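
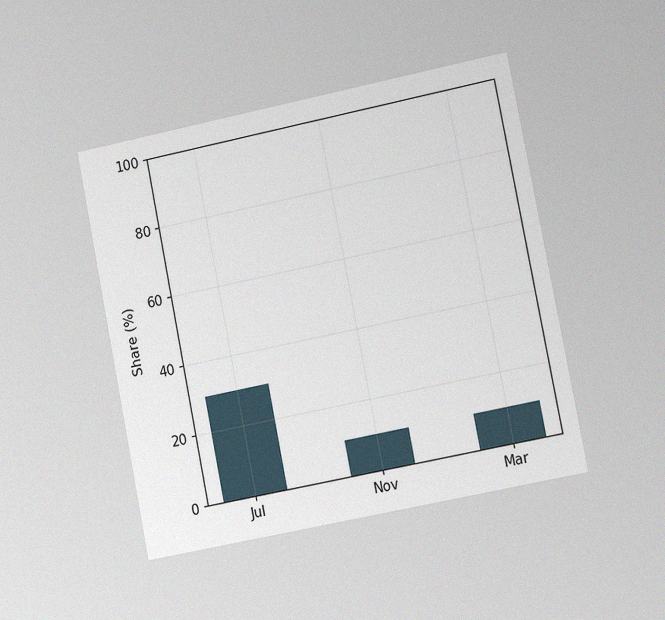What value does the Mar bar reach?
The chart is tilted about 11° counter-clockwise and viewed slightly from the right, with some photo noise. Reading along the chart's y-axis, the Mar bar reaches 10%.

10%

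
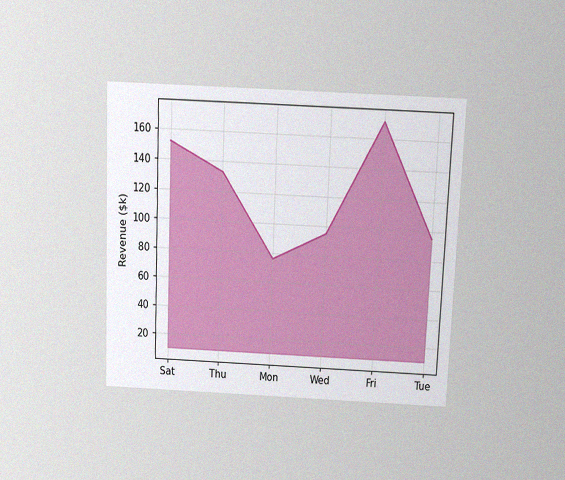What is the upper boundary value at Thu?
The chart is tilted about 2° clockwise and viewed slightly from above, with some photo noise. At Thu the upper boundary is at $133k.

$133k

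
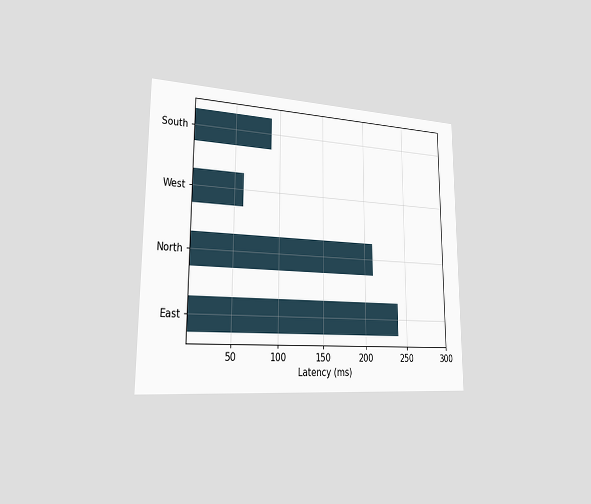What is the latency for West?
60ms

The chart is viewed slightly from the left. Reading along the chart's x-axis, the West bar reaches 60ms.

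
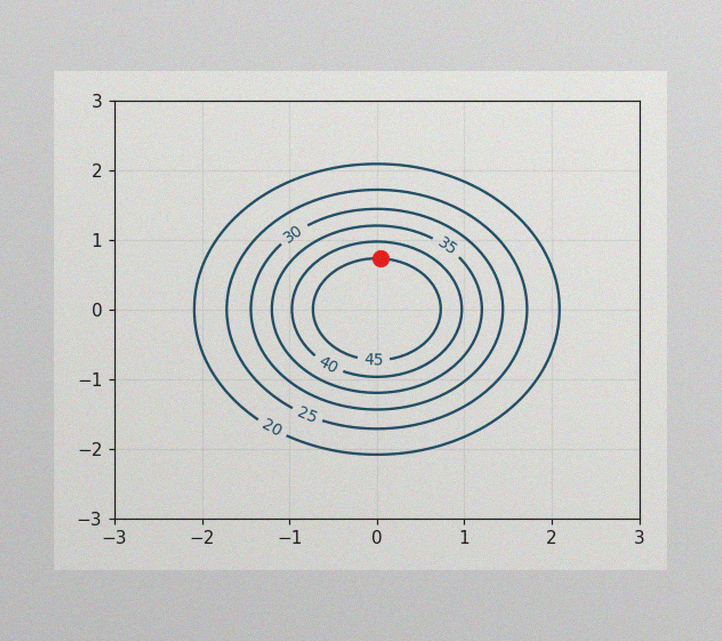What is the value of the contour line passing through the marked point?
45

The image has some photo noise and uneven lighting. The marked point sits on the contour labelled 45.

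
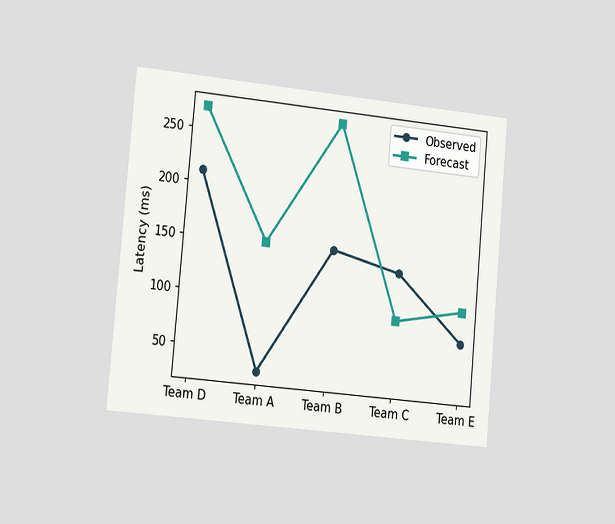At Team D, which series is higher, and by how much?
The chart is tilted about 5° clockwise and viewed slightly from the left. At Team D, Forecast sits above the other line by 60ms.

Forecast, by 60ms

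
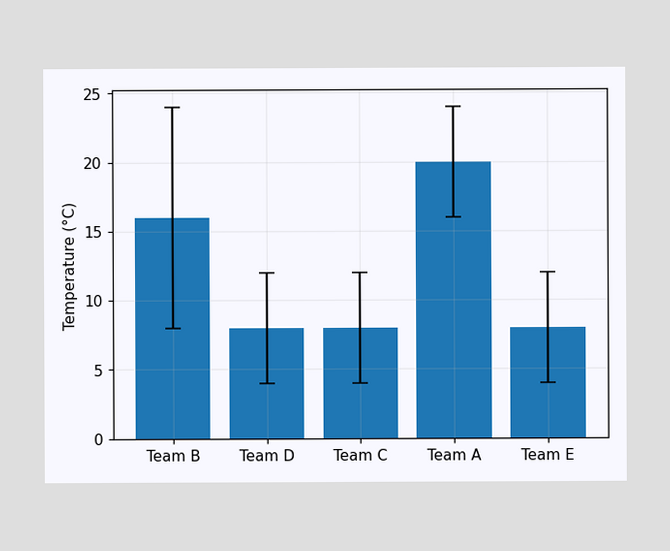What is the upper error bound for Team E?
12°C

The Team E bar's upper whisker reaches 12°C.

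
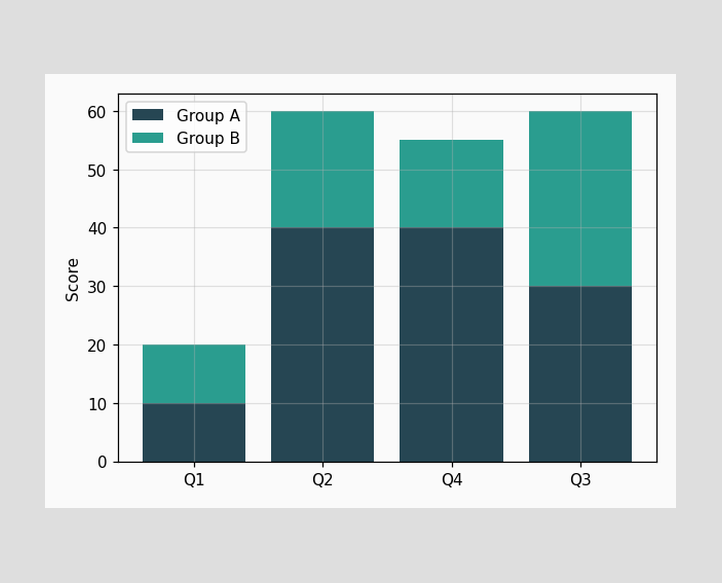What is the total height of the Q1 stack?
The Q1 stack's top reaches 20 on the y-axis.

20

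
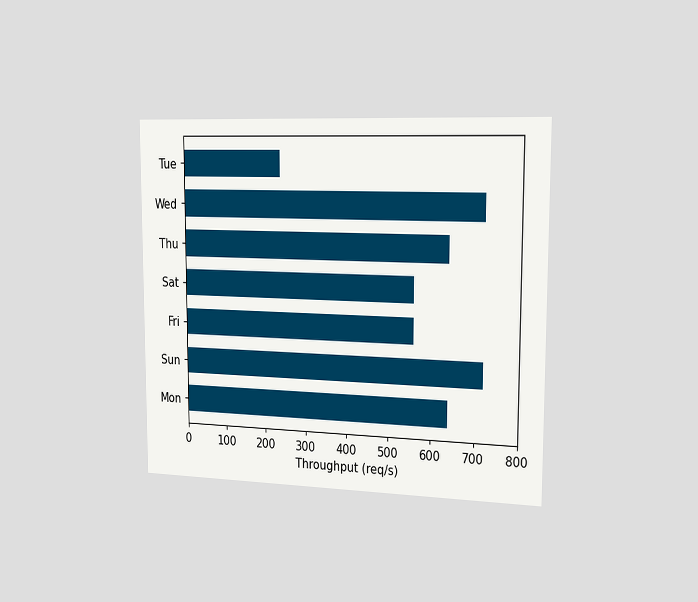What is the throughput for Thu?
640req/s

The chart is viewed slightly from the right. Reading along the chart's x-axis, the Thu bar reaches 640req/s.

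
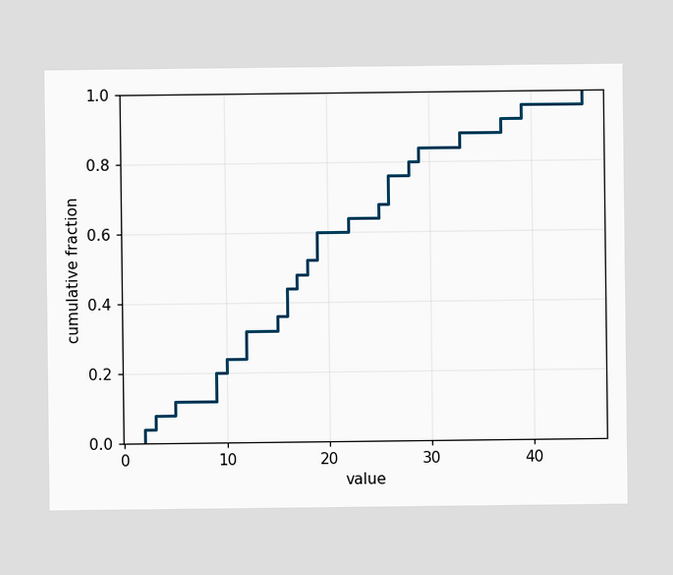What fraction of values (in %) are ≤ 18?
52%

At x=18 the ECDF step is at 52%.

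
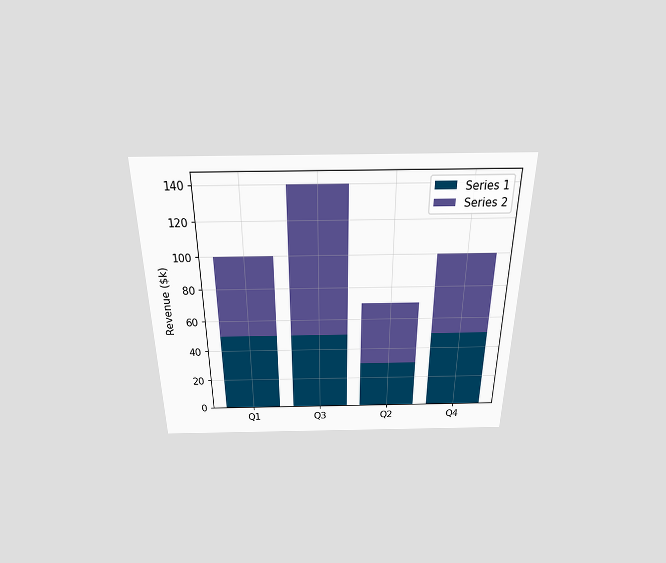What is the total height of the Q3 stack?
$140k

The chart is viewed slightly from above. The Q3 stack's top reaches $140k on the y-axis.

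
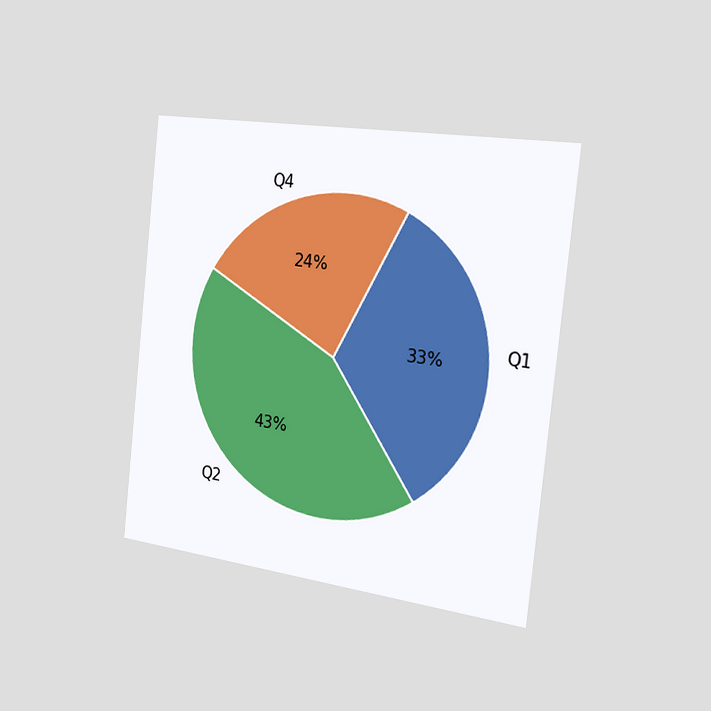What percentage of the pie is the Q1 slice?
33%

The chart is tilted about 6° clockwise and viewed slightly from the right. The Q1 slice takes up 33% of the pie.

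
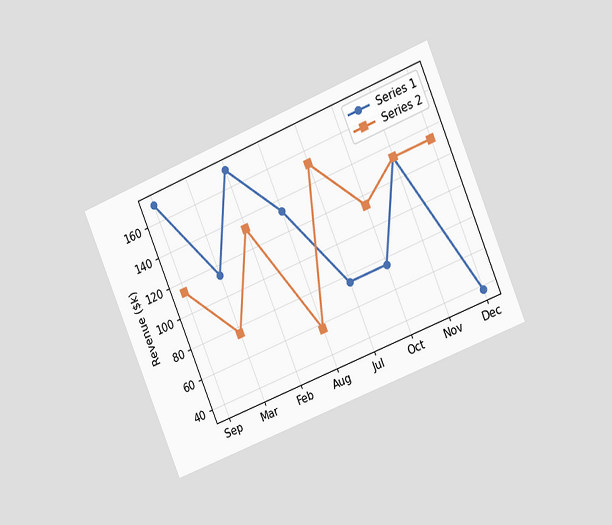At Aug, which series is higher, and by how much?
Series 1, by $76k

The chart is tilted about 23° counter-clockwise and viewed slightly from the right. At Aug, Series 1 sits above the other line by $76k.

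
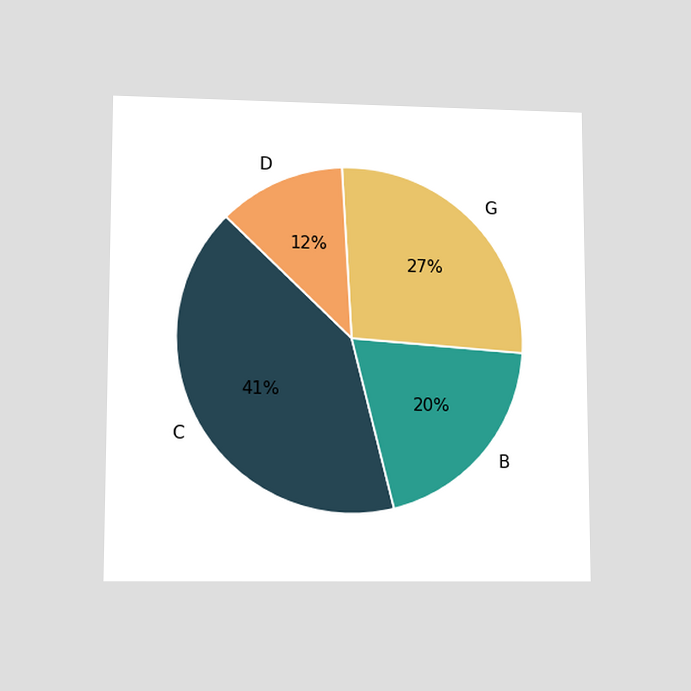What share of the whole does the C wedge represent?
The chart is viewed at a slight angle. The C slice takes up 41% of the pie.

41%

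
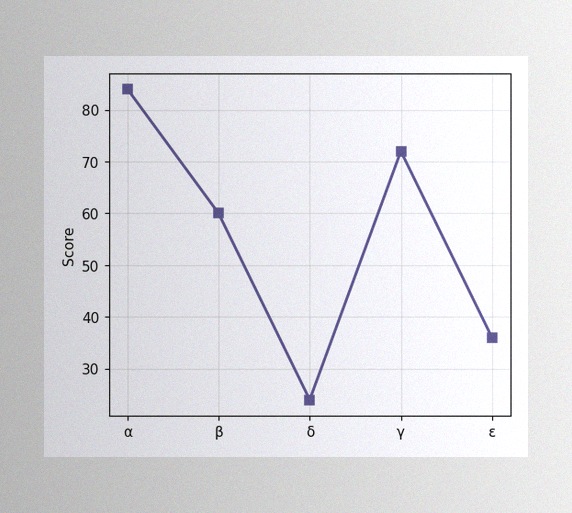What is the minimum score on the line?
The image has some photo noise and uneven lighting. The lowest point is at δ, and reading across to the y-axis gives 24.

24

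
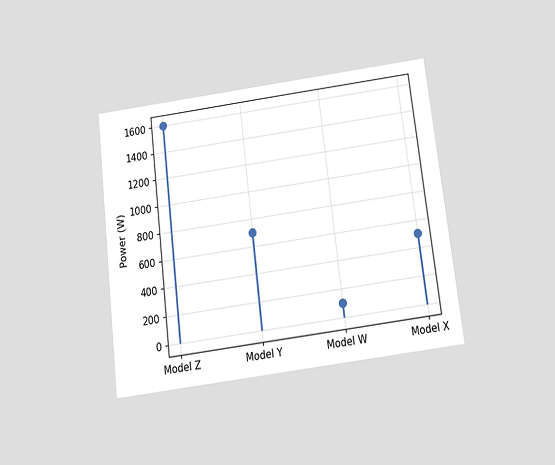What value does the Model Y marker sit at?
700W

The chart is tilted about 7° counter-clockwise and viewed slightly from below. The Model Y marker sits at 700W.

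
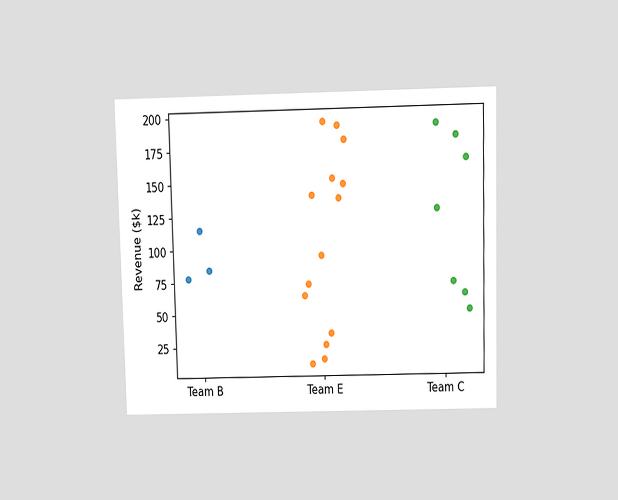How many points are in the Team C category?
The chart is viewed slightly from above. Counting the markers in the Team C column gives 7.

7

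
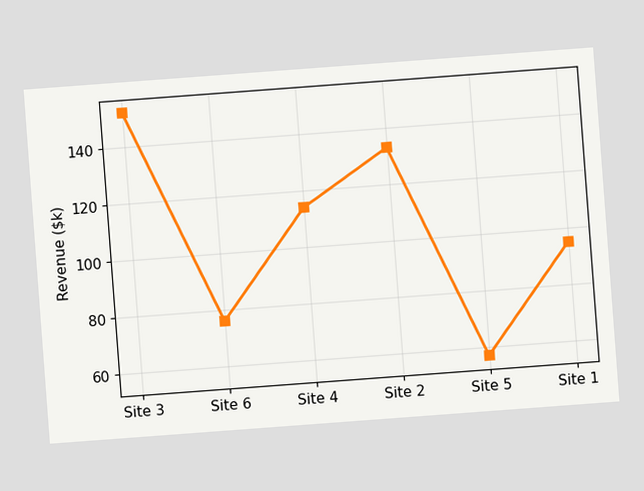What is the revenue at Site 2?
$133k

The chart is tilted about 4° counter-clockwise. At Site 2, the line is at $133k.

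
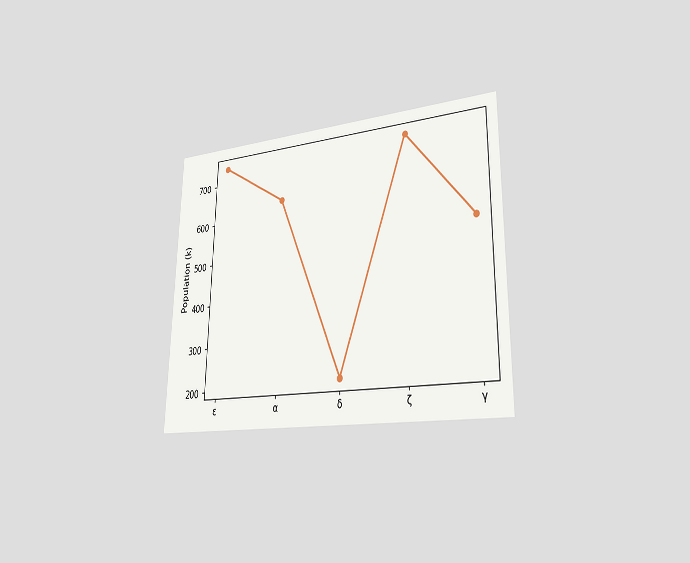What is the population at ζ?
The chart is viewed slightly from the right. At ζ, the line is at 742k.

742k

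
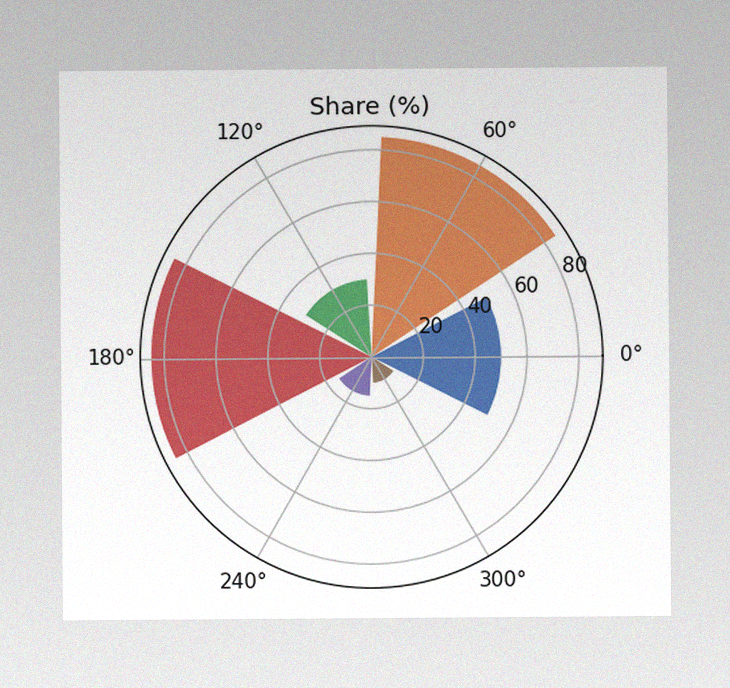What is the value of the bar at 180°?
The image has some photo noise and uneven lighting. The bar at 180° reaches 85% on the radial axis.

85%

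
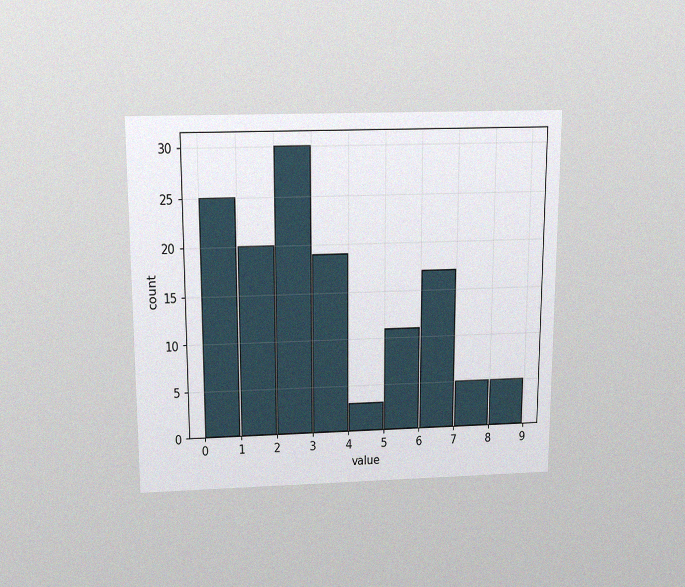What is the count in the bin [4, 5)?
The chart is viewed slightly from above, with some photo noise. The [4, 5) bin has height 3.

3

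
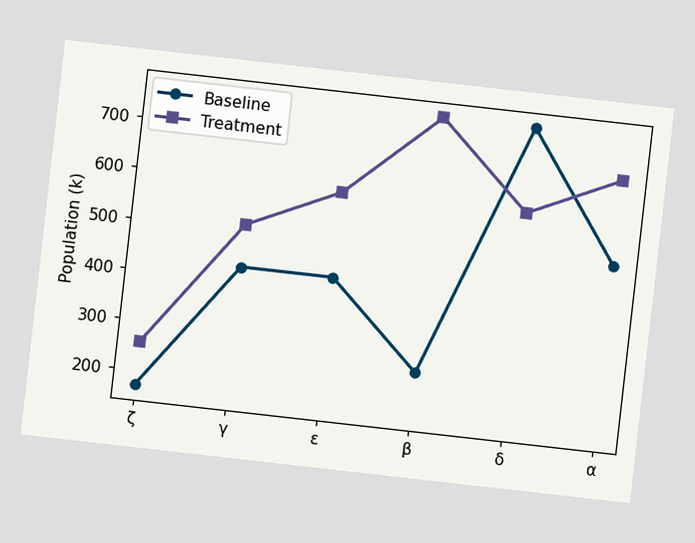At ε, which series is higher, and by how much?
The chart is tilted about 6° clockwise. At ε, Treatment sits above the other line by 170k.

Treatment, by 170k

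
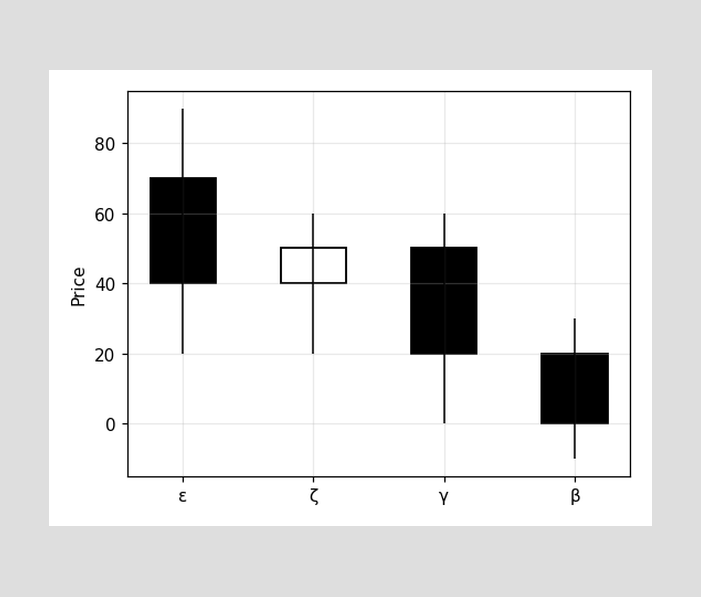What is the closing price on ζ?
The ζ candle closes at 50.

50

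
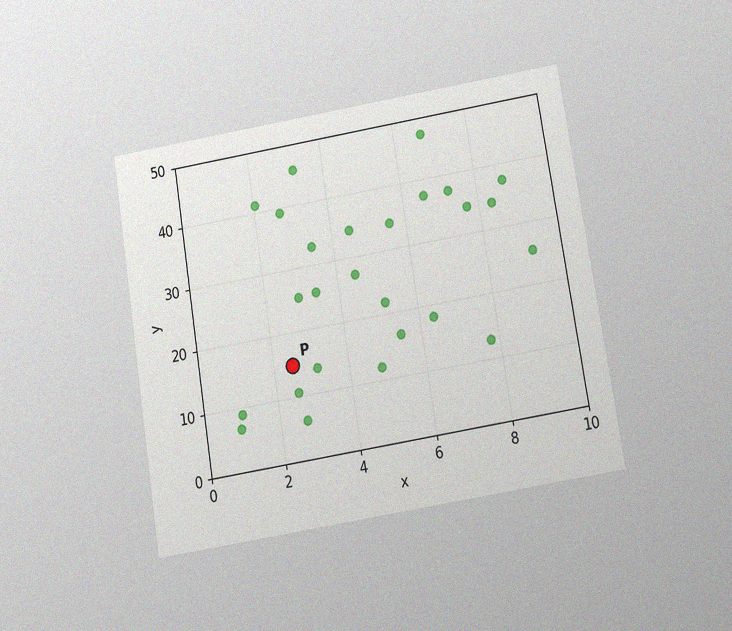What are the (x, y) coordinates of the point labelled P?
(2.5, 15)

The chart is tilted about 9° counter-clockwise and viewed slightly from below, with some photo noise. Following the gridlines from P to each axis, P sits at (2.5, 15).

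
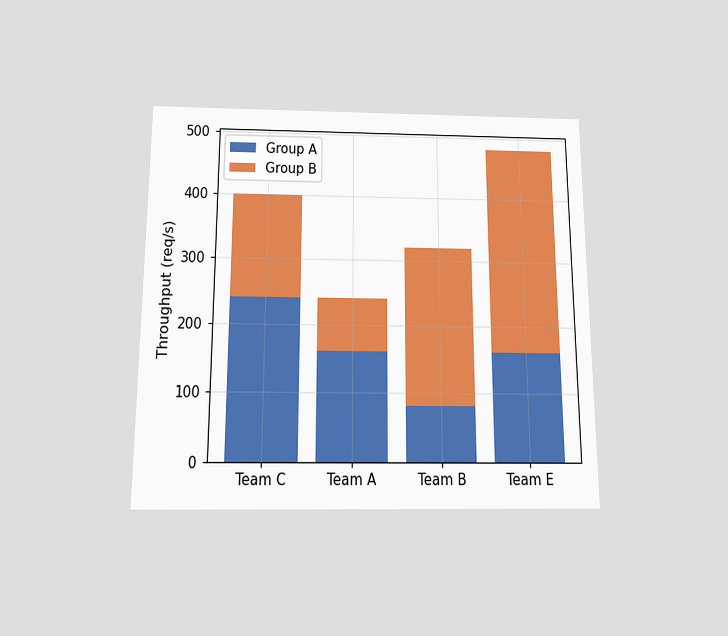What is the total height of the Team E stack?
The chart is viewed slightly from below. The Team E stack's top reaches 480req/s on the y-axis.

480req/s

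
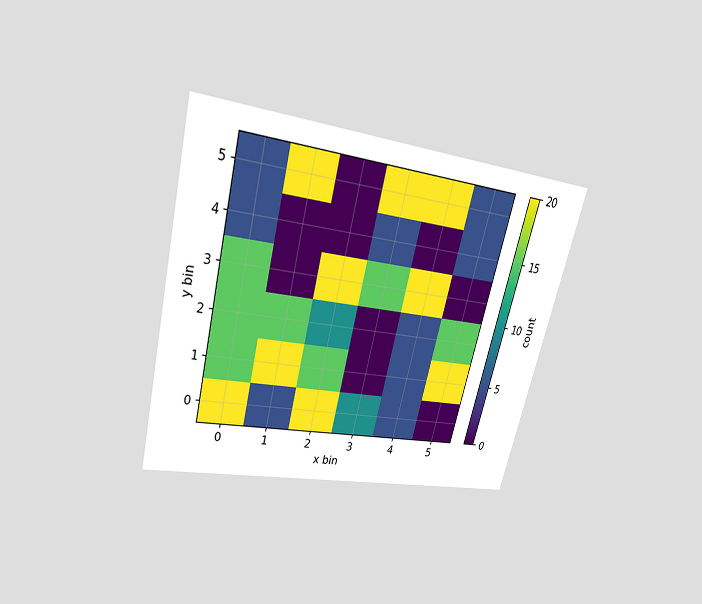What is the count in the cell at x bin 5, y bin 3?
The chart is tilted about 14° clockwise and viewed slightly from above. Matching the cell (5, 3) against the colorbar gives 0.

0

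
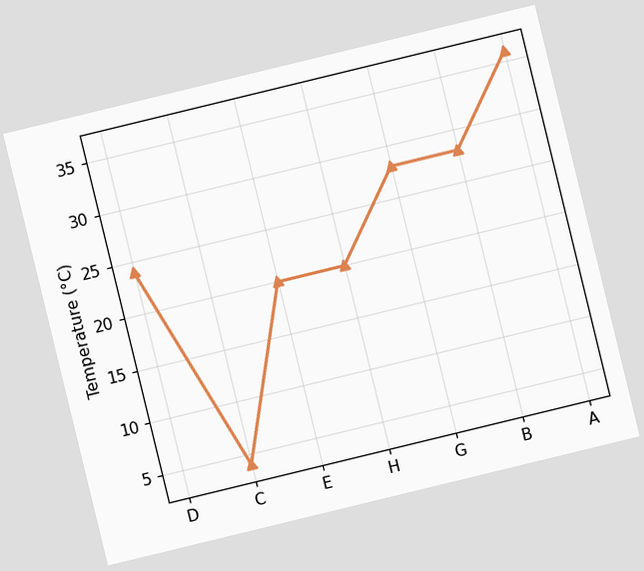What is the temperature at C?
The chart is tilted about 14° counter-clockwise. At C, the line is at 4°C.

4°C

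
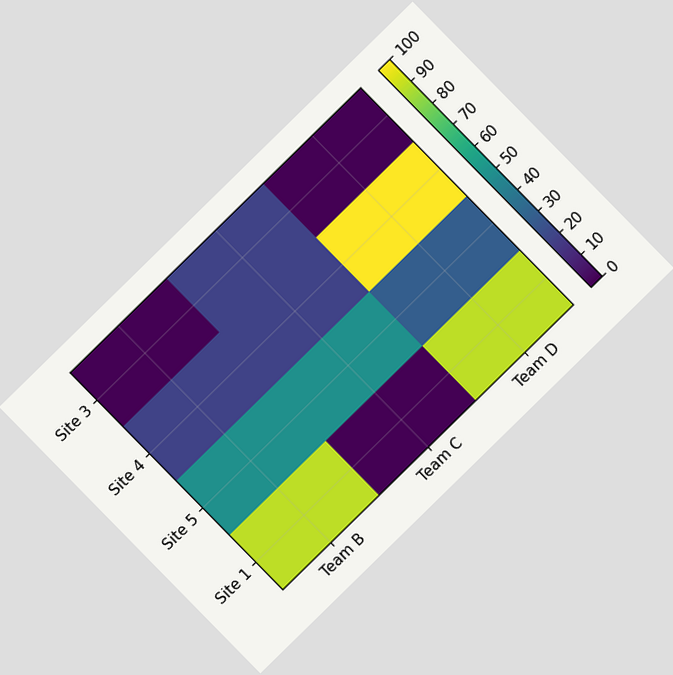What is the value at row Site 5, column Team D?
30

The chart is tilted about 44° counter-clockwise. Matching cell (Site 5, Team D) against the colorbar gives 30.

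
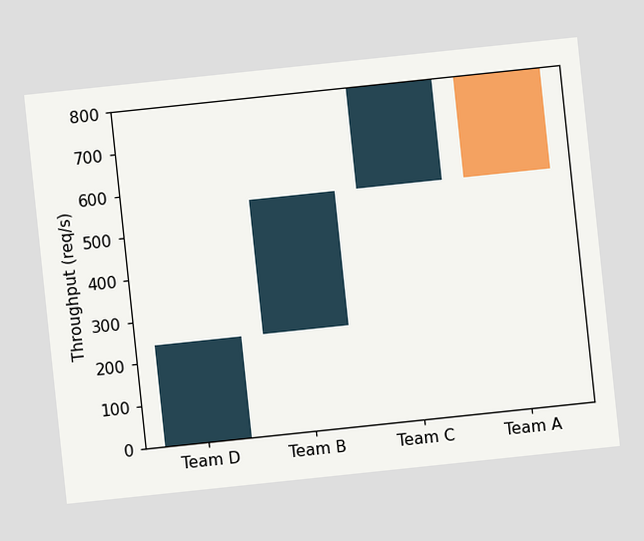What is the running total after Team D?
The chart is tilted about 6° counter-clockwise. After Team D the running total reaches 240req/s.

240req/s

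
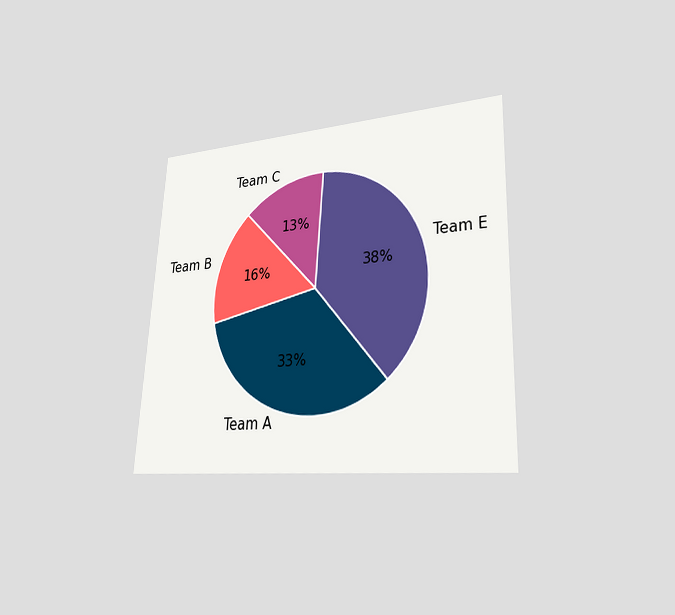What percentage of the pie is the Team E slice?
The chart is tilted about 3° clockwise and viewed at a slight angle. The Team E slice takes up 38% of the pie.

38%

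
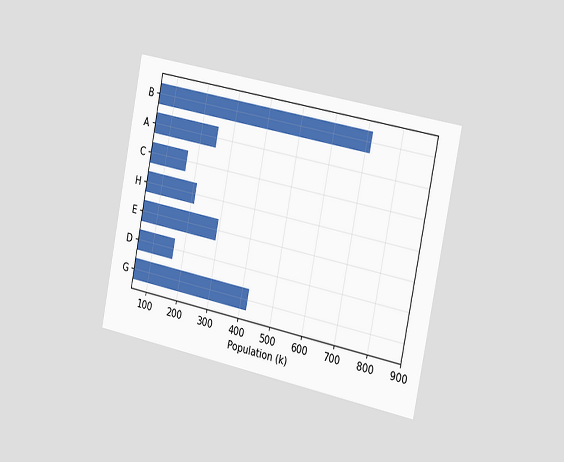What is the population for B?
714k

The chart is tilted about 11° clockwise and viewed slightly from the right. Reading along the chart's x-axis, the B bar reaches 714k.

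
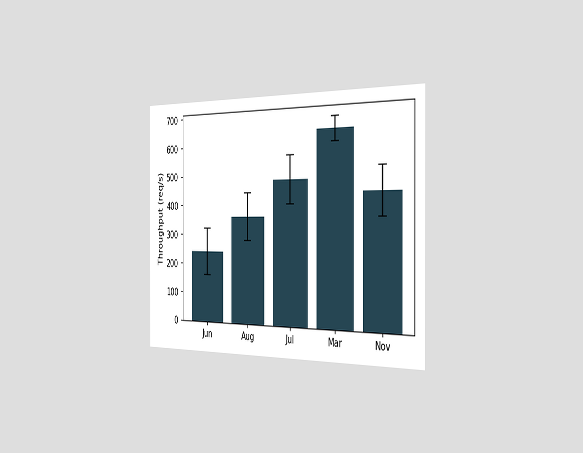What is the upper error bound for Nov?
520req/s

The chart is viewed slightly from the right. The Nov bar's upper whisker reaches 520req/s.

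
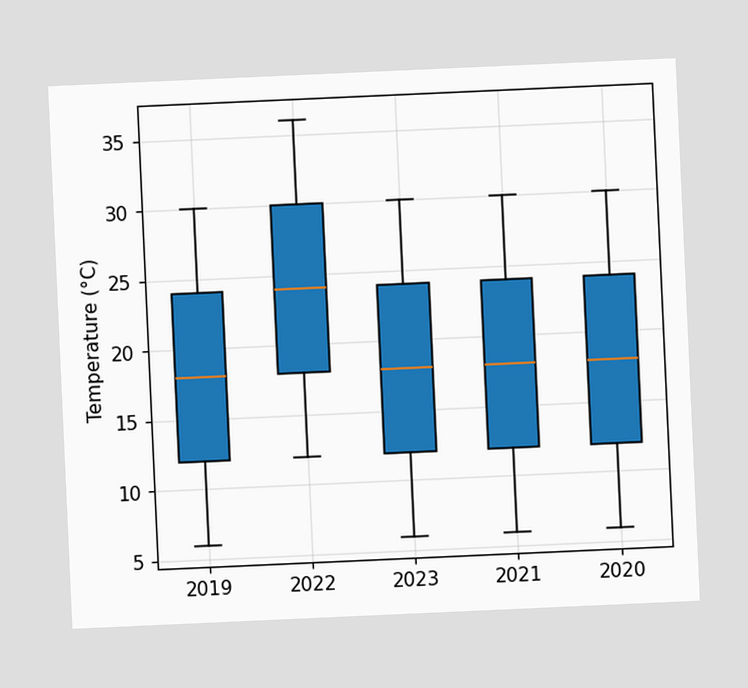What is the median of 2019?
18°C

The chart is tilted about 3° counter-clockwise. The median line in the 2019 box sits at 18°C.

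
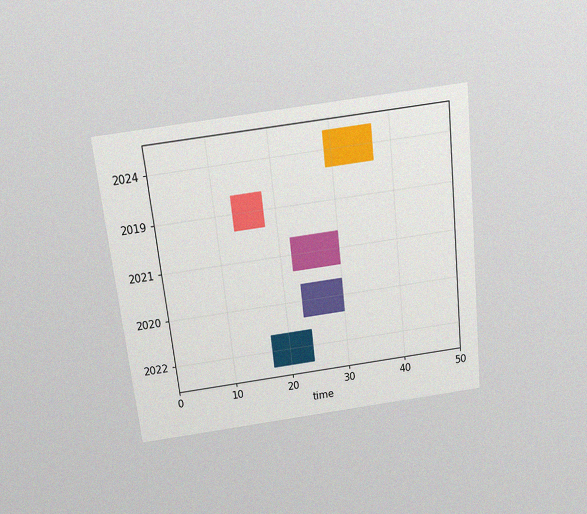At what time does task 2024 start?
29

The chart is tilted about 6° counter-clockwise and viewed slightly from above, with some photo noise. The 2024 bar begins at t=29.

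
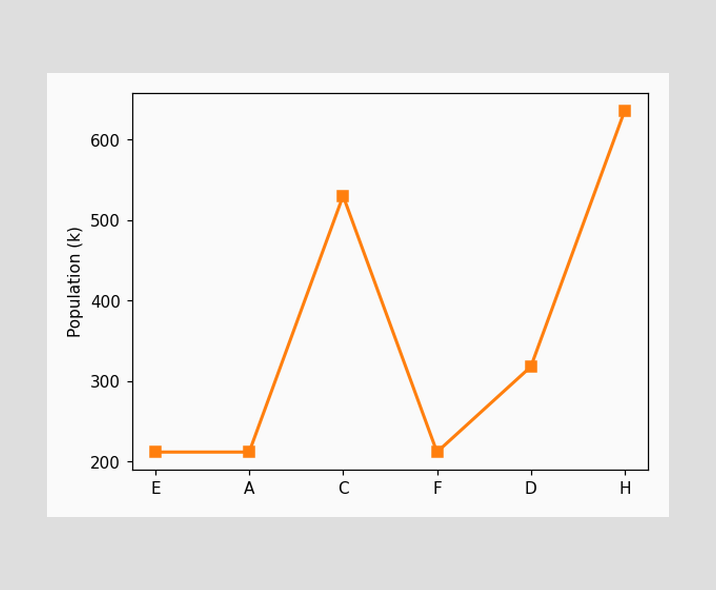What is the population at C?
At C, the line is at 530k.

530k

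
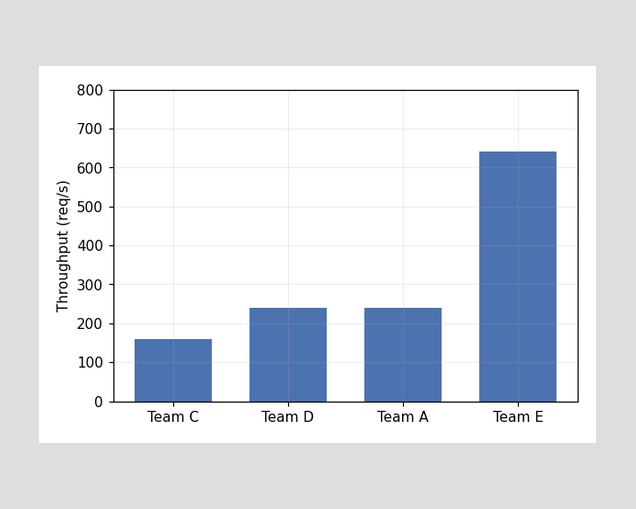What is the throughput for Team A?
Reading along the chart's y-axis, the Team A bar reaches 240req/s.

240req/s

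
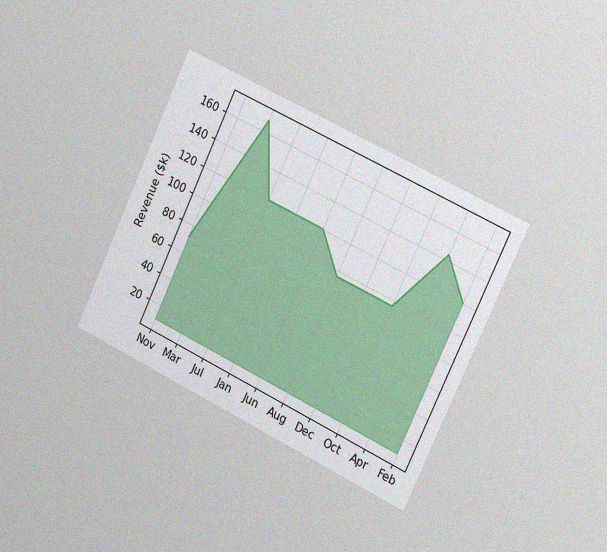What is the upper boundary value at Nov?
$72k

The chart is tilted about 25° clockwise and viewed slightly from the right, with some photo noise. At Nov the upper boundary is at $72k.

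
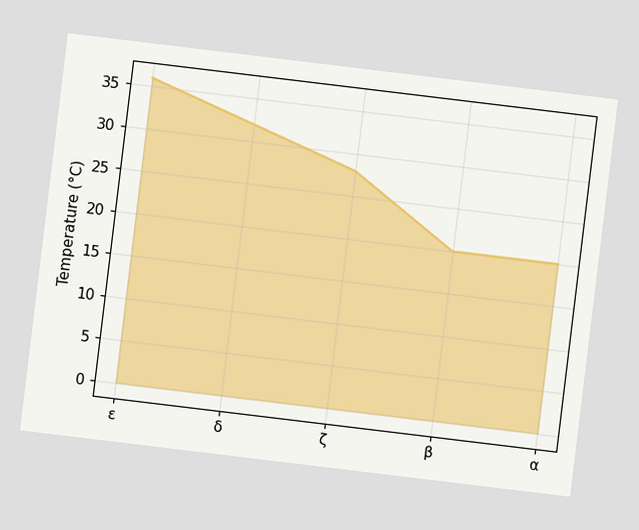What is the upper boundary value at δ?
The chart is tilted about 7° clockwise. At δ the upper boundary is at 32°C.

32°C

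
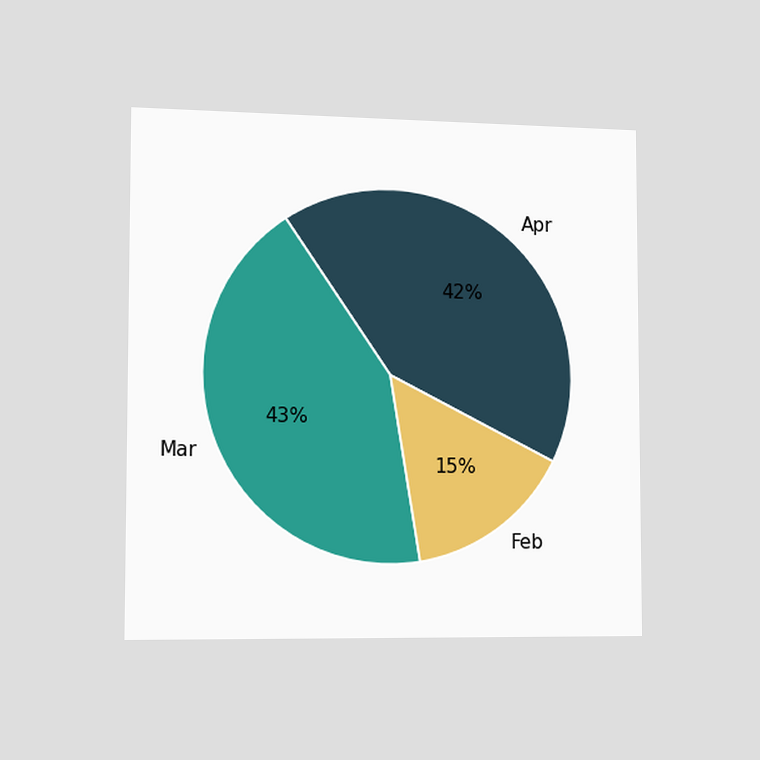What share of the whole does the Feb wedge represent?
15%

The chart is viewed slightly from the left. The Feb slice takes up 15% of the pie.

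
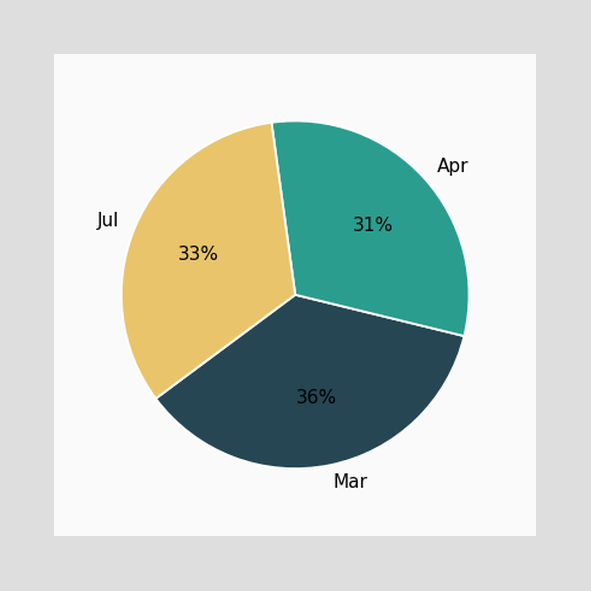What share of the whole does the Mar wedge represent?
The Mar slice takes up 36% of the pie.

36%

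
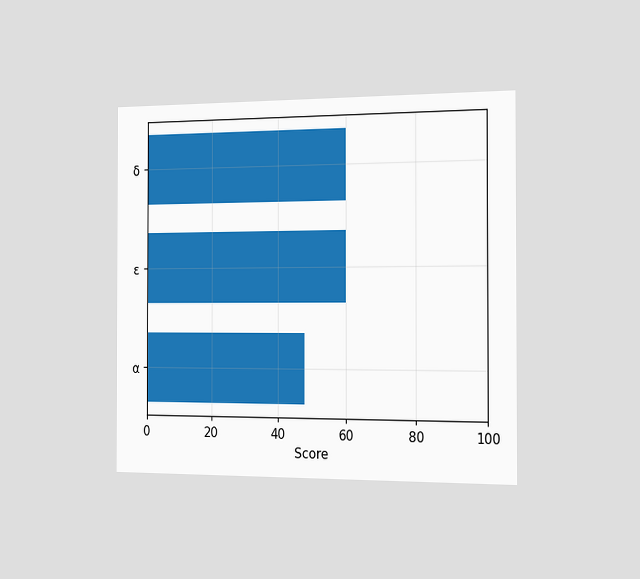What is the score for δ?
The chart is viewed slightly from the right. Reading along the chart's x-axis, the δ bar reaches 60.

60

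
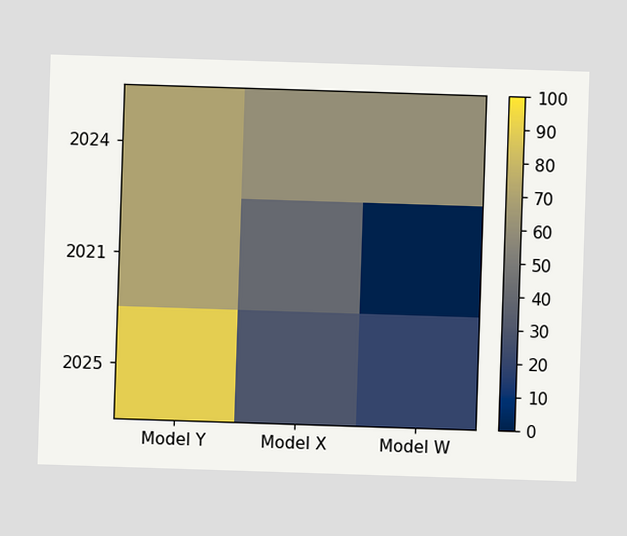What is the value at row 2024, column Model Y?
Matching cell (2024, Model Y) against the colorbar gives 70.

70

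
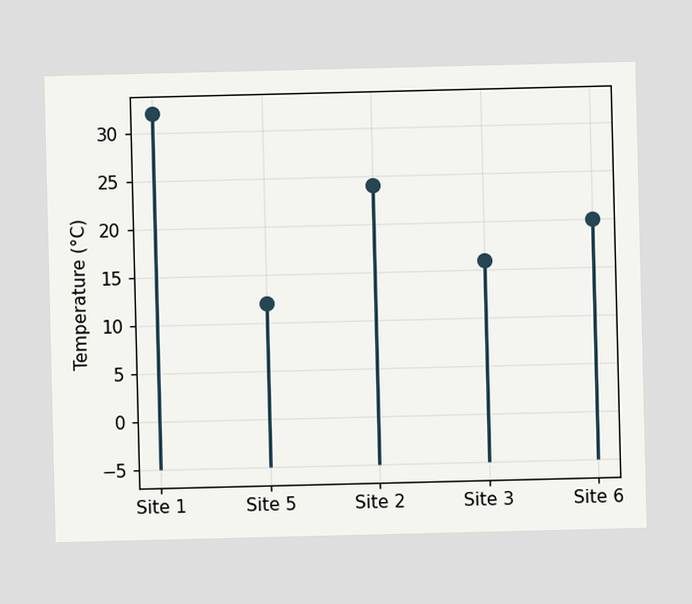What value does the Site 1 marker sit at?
The Site 1 marker sits at 32°C.

32°C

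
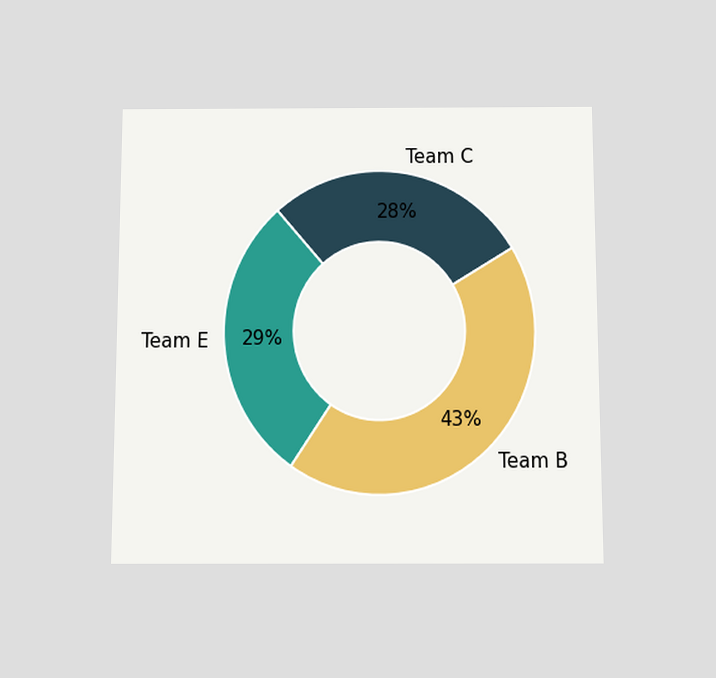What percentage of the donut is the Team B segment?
43%

The chart is viewed slightly from below. The Team B segment takes up 43% of the ring.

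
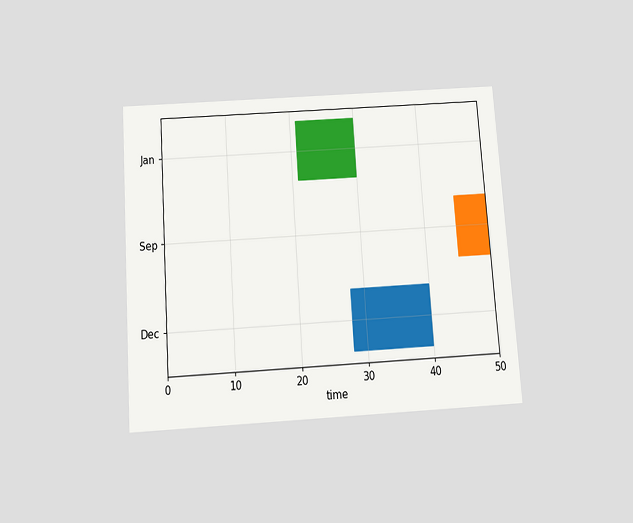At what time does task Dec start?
28

The chart is tilted about 4° counter-clockwise and viewed slightly from below. The Dec bar begins at t=28.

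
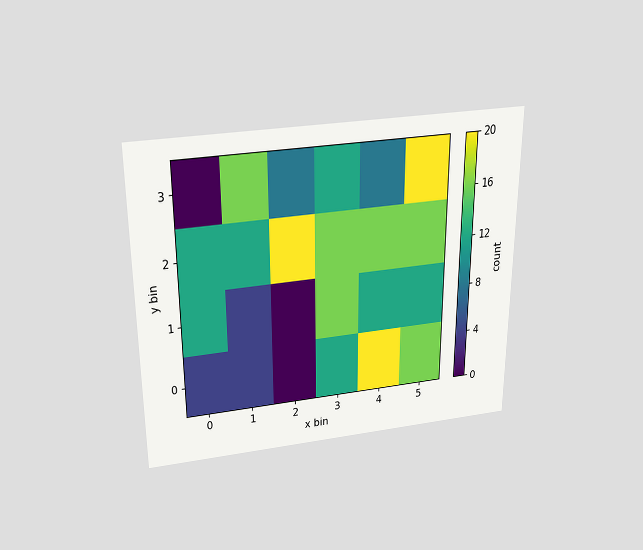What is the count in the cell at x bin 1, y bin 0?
The chart is viewed slightly from above. Matching the cell (1, 0) against the colorbar gives 4.

4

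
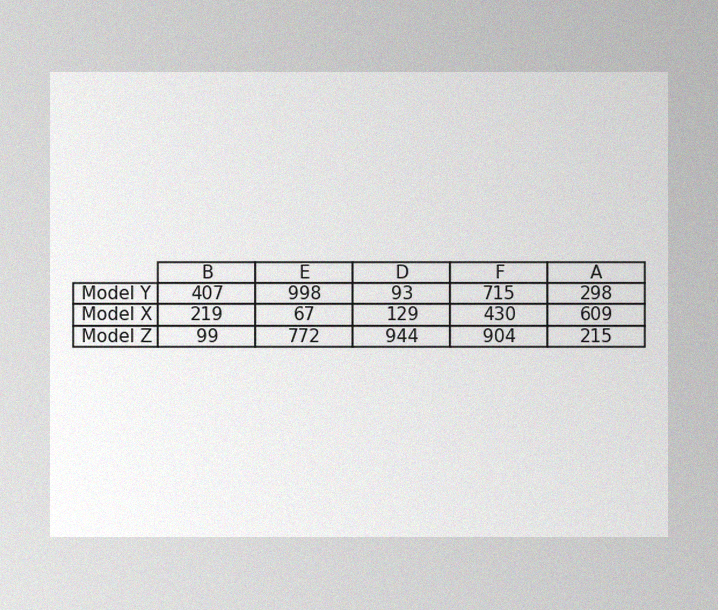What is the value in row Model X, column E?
The image has some photo noise and uneven lighting. The (Model X, E) cell reads 67.

67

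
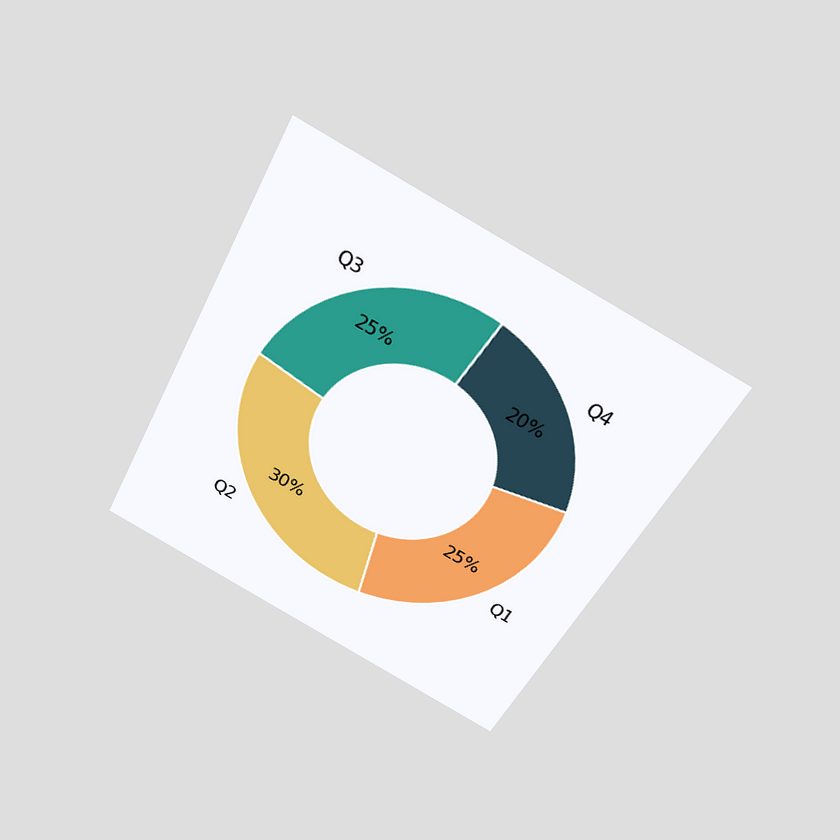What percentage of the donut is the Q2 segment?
30%

The chart is tilted about 28° clockwise and viewed slightly from above. The Q2 segment takes up 30% of the ring.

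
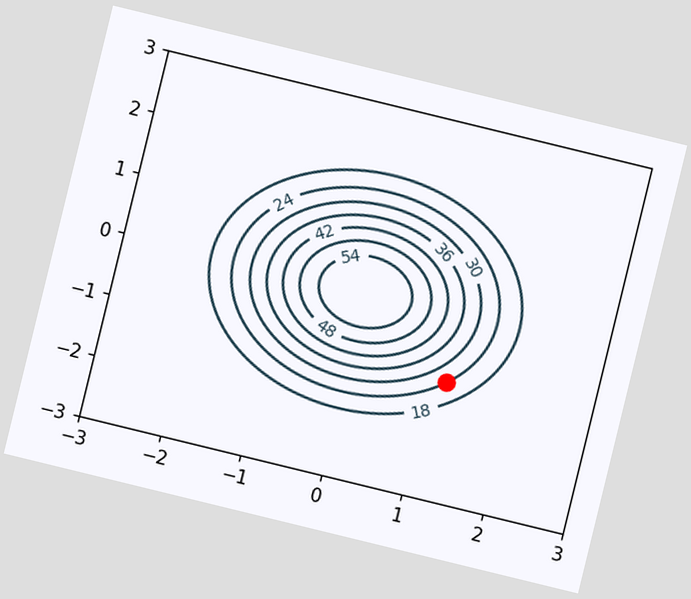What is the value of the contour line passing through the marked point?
24

The chart is tilted about 14° clockwise. The marked point sits on the contour labelled 24.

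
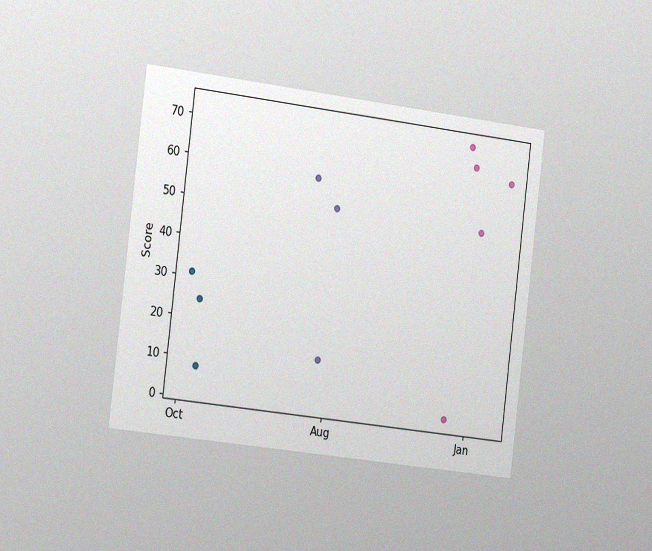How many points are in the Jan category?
5

The chart is tilted about 7° clockwise and viewed slightly from the left, with some photo noise. Counting the markers in the Jan column gives 5.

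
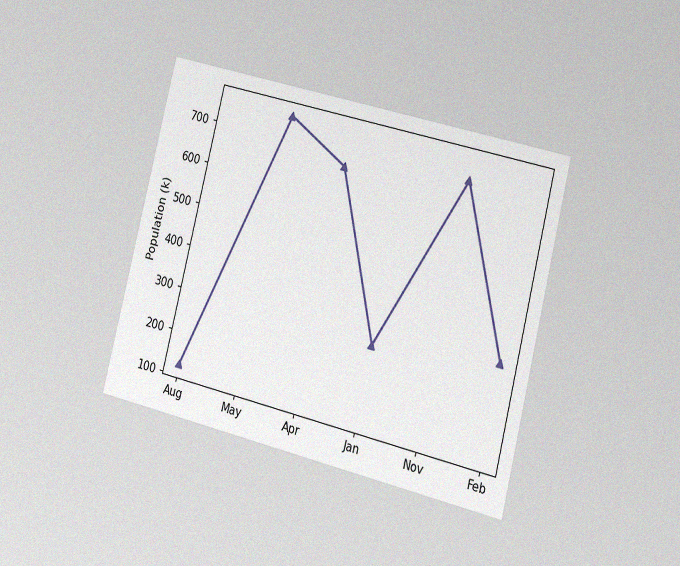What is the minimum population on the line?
The chart is tilted about 14° clockwise and viewed slightly from the right, with some photo noise. The lowest point is at Aug, and reading across to the y-axis gives 126k.

126k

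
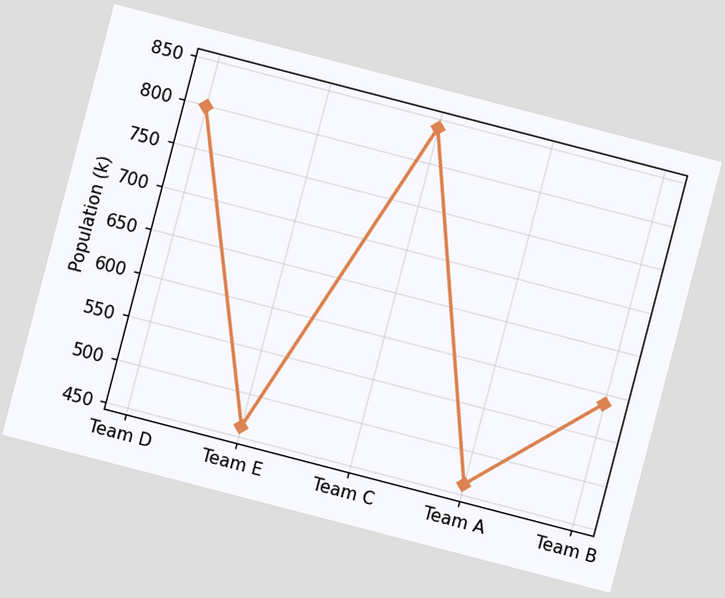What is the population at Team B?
The chart is tilted about 15° clockwise. At Team B, the line is at 588k.

588k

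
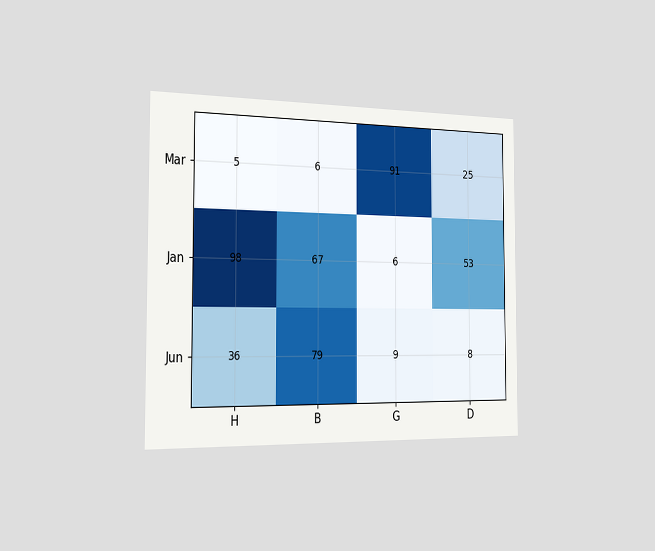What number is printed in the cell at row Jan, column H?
98

The chart is viewed slightly from the left. The (Jan, H) cell reads 98.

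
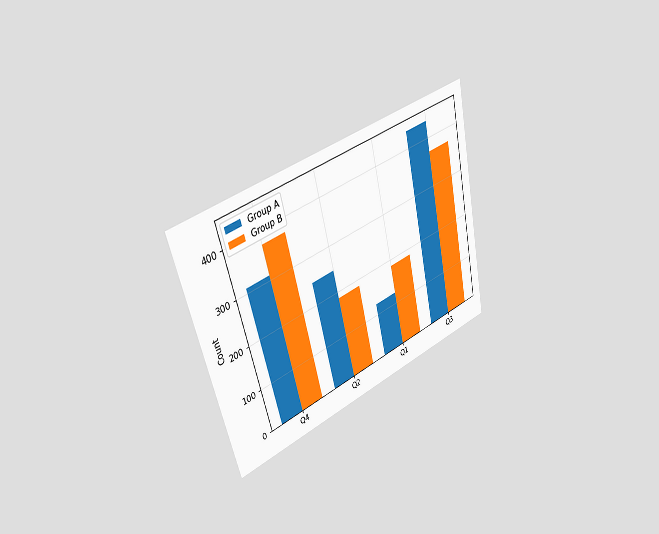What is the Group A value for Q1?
124

The chart is tilted about 14° counter-clockwise and viewed slightly from the left. The Group A bar at Q1 reaches 124 on the y-axis.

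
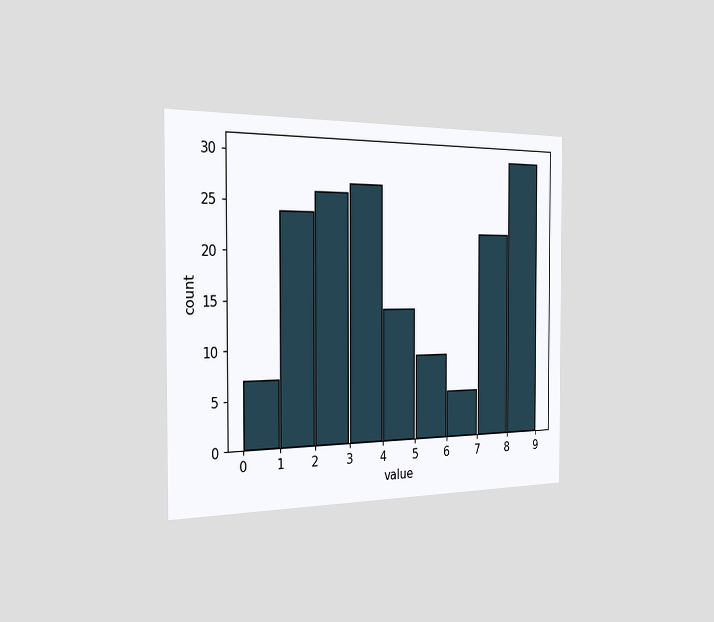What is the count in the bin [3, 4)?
27

The chart is viewed slightly from the left. The [3, 4) bin has height 27.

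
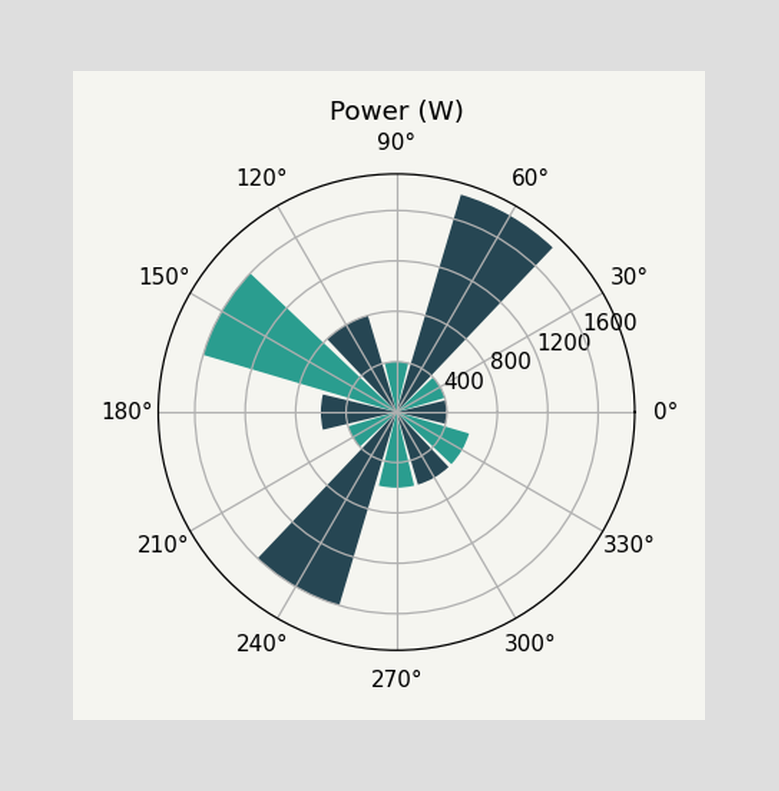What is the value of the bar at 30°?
The bar at 30° reaches 400W on the radial axis.

400W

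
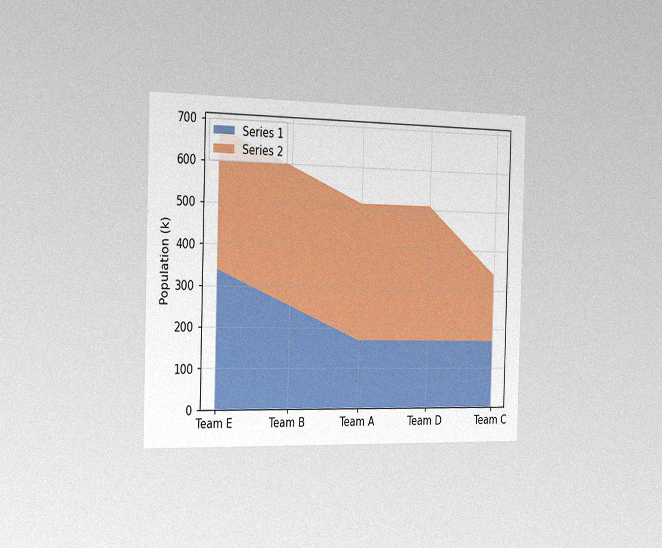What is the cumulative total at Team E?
The chart is viewed slightly from the left, with some photo noise. The stacked total at Team E reaches 680k.

680k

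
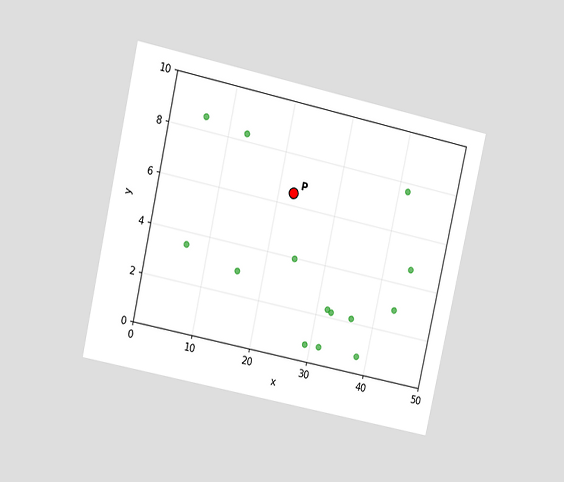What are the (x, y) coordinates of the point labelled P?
The chart is tilted about 12° clockwise and viewed at a slight angle. Following the gridlines from P to each axis, P sits at (22.5, 6.5).

(22.5, 6.5)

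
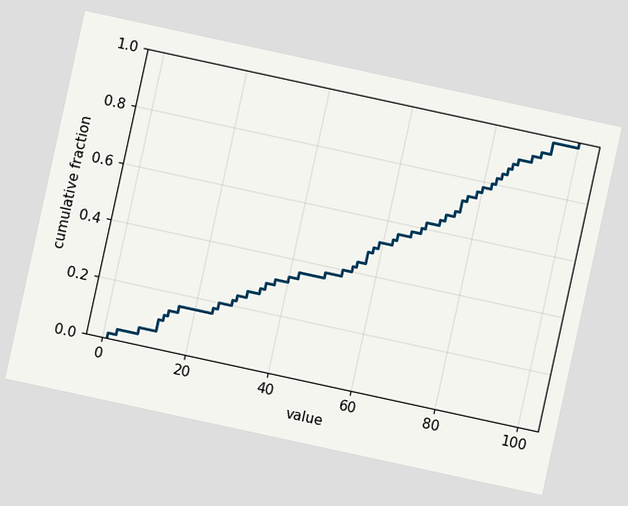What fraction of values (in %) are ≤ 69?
62%

The chart is tilted about 12° clockwise. At x=69 the ECDF step is at 62%.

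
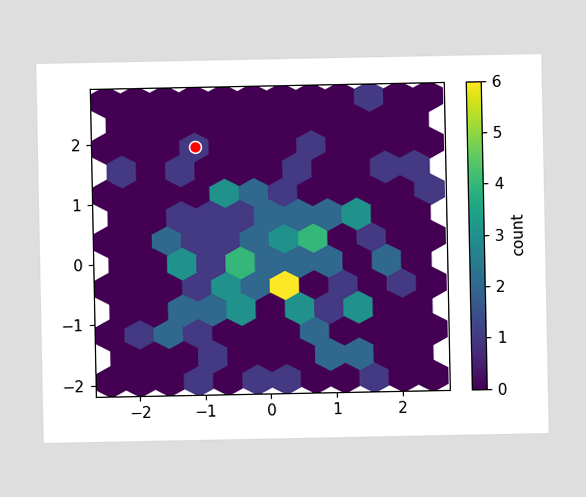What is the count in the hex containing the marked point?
1

The marked hex reads 1 on the colorbar.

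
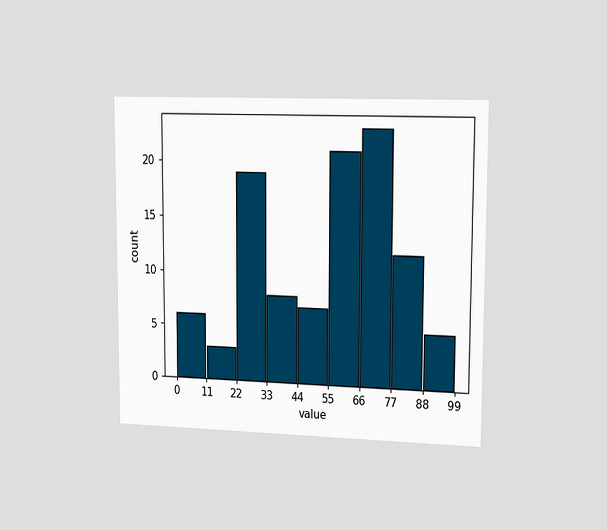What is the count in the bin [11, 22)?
The chart is viewed slightly from the right. The [11, 22) bin has height 3.

3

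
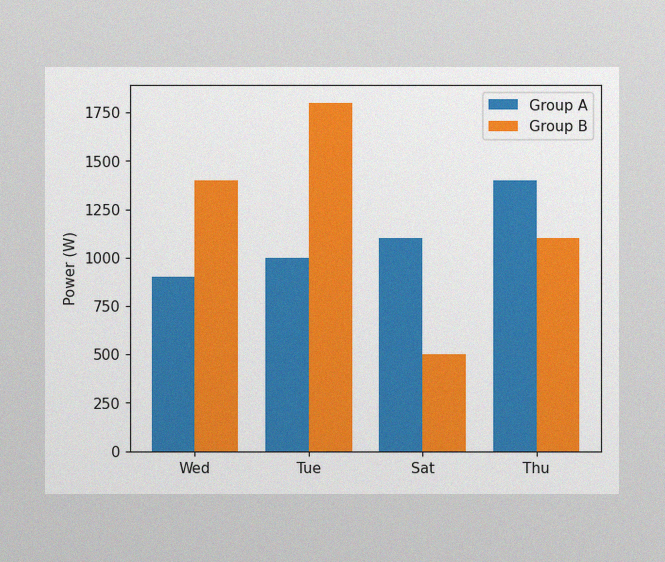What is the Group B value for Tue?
The image has some photo noise and uneven lighting. The Group B bar at Tue reaches 1800W on the y-axis.

1800W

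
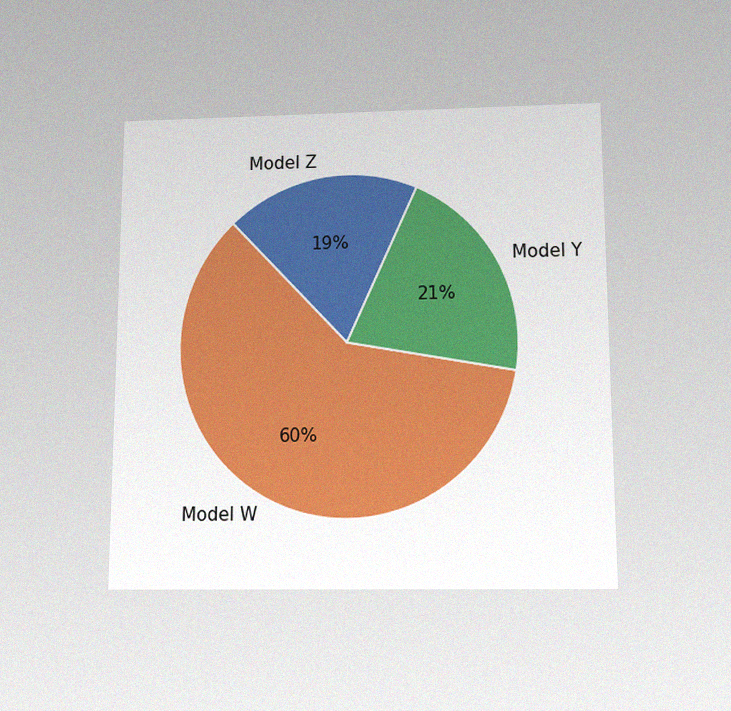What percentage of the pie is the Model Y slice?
The chart is viewed slightly from below, with some photo noise. The Model Y slice takes up 21% of the pie.

21%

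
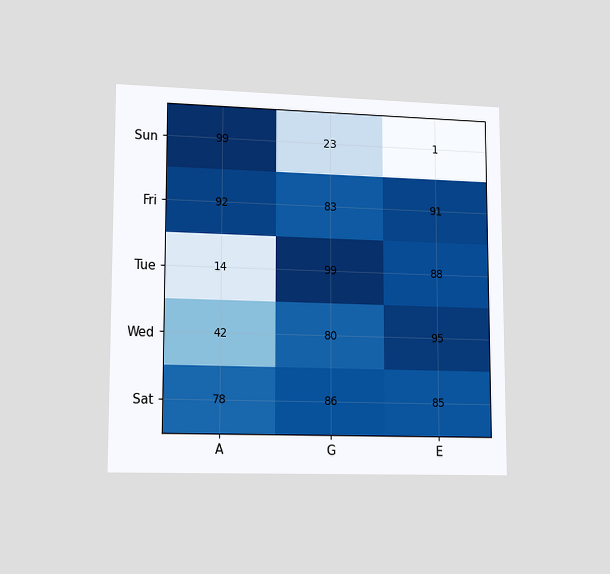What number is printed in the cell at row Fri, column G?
The chart is viewed slightly from the left. The (Fri, G) cell reads 83.

83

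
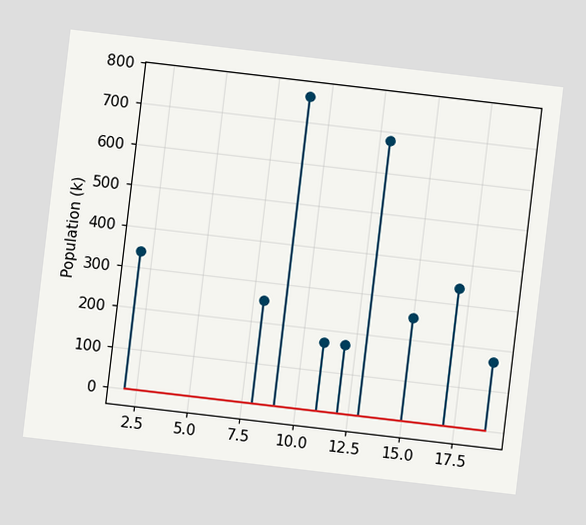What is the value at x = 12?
The chart is tilted about 7° clockwise. The stem at x=12 reaches 170k.

170k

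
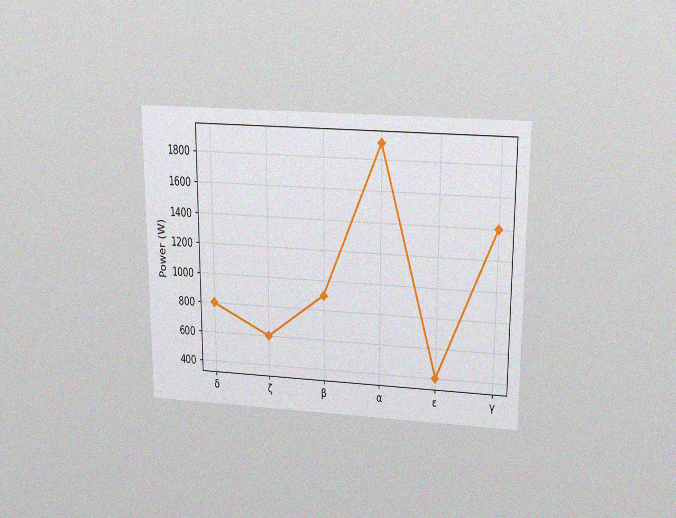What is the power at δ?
The chart is viewed slightly from above, with some photo noise. At δ, the line is at 800W.

800W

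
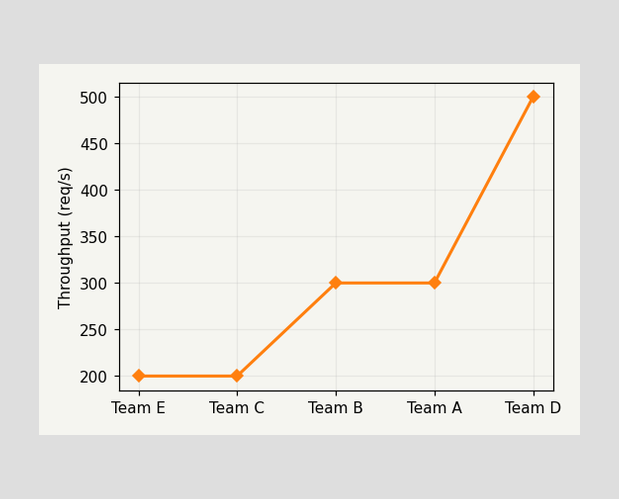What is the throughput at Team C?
At Team C, the line is at 200req/s.

200req/s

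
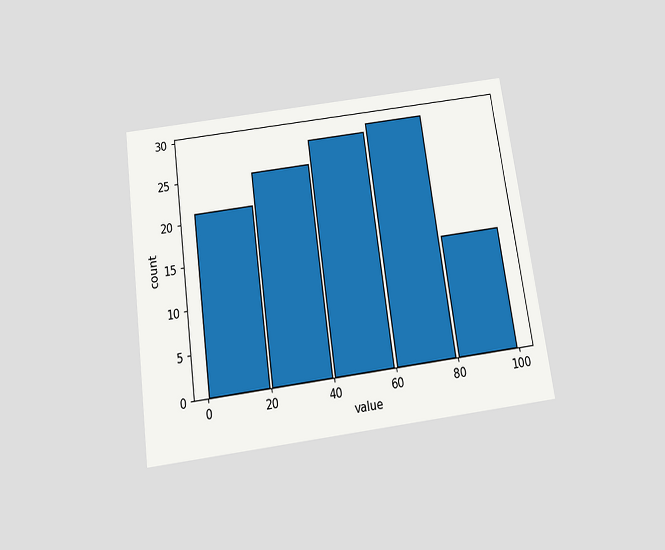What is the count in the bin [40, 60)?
28

The chart is tilted about 8° counter-clockwise and viewed slightly from below. The [40, 60) bin has height 28.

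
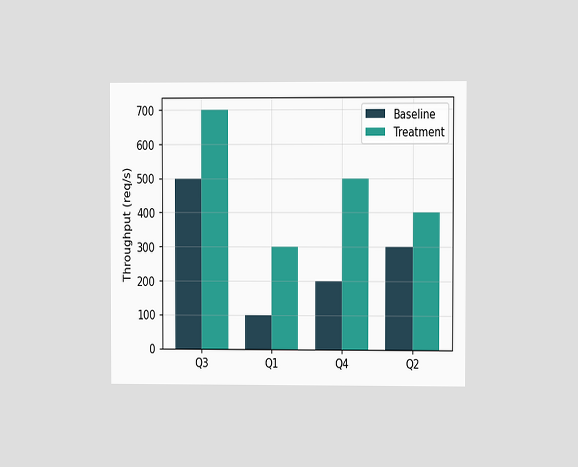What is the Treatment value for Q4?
The chart is viewed at a slight angle. The Treatment bar at Q4 reaches 500req/s on the y-axis.

500req/s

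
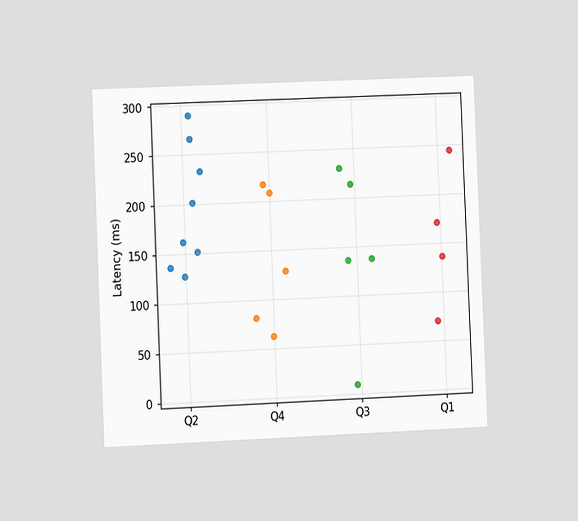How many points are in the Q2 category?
The chart is tilted about 2° counter-clockwise and viewed slightly from the left. Counting the markers in the Q2 column gives 8.

8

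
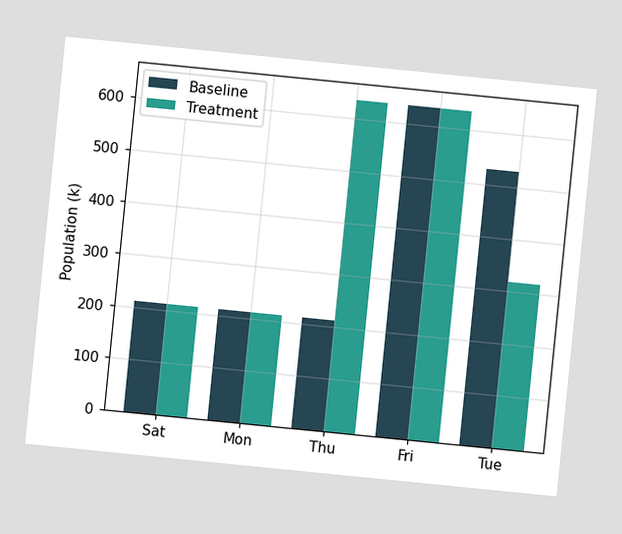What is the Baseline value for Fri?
636k

The chart is tilted about 6° clockwise. The Baseline bar at Fri reaches 636k on the y-axis.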